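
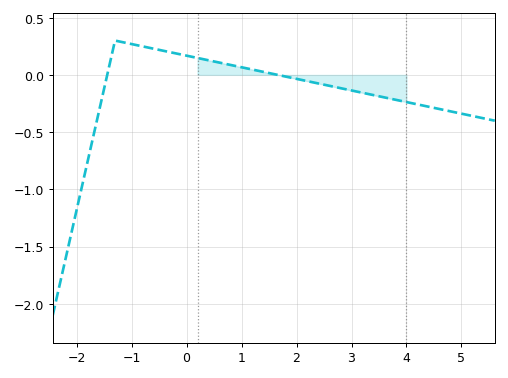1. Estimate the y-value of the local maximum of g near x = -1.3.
0.3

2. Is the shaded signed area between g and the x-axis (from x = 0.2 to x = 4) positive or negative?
negative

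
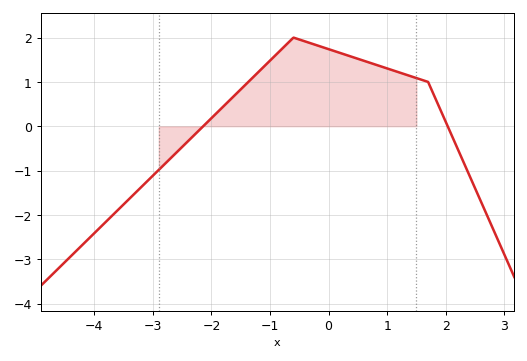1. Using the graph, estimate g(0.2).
1.7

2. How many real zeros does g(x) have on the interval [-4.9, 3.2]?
2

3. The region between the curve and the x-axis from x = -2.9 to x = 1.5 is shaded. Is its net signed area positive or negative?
positive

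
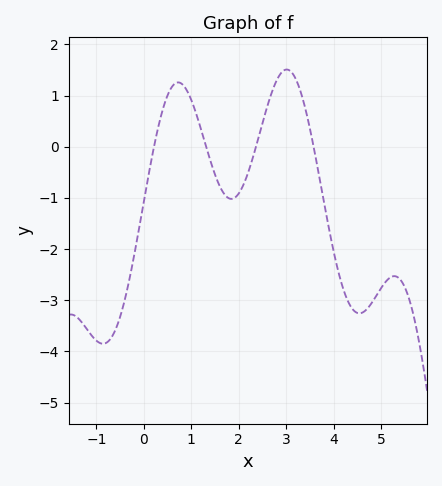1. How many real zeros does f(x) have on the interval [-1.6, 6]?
4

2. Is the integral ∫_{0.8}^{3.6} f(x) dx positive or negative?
positive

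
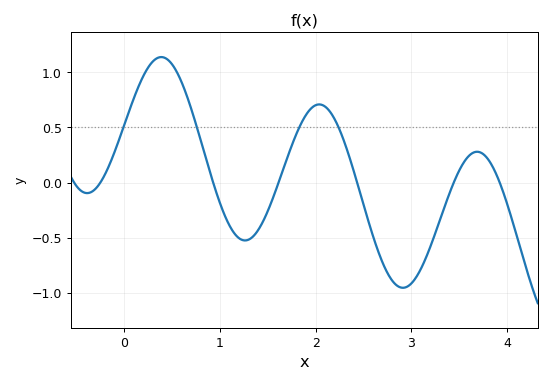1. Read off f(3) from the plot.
-0.913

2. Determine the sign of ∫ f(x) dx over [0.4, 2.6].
positive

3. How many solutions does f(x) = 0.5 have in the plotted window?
4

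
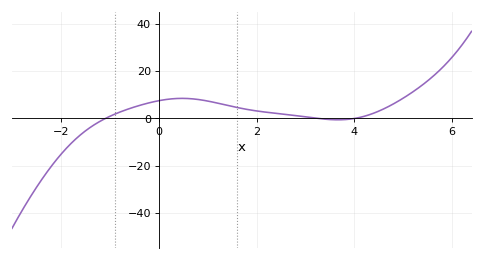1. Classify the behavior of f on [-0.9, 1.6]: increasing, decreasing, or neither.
neither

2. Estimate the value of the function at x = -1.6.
-6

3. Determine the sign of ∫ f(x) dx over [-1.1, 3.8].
positive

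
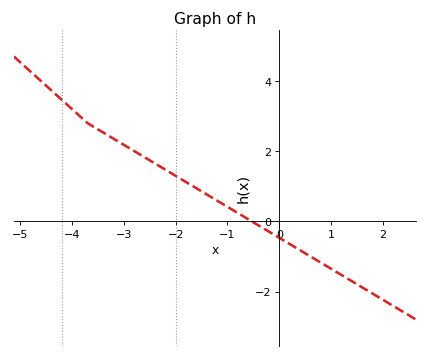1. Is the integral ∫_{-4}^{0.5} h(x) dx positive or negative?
positive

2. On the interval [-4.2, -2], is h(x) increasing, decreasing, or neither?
decreasing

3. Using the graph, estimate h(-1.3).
0.7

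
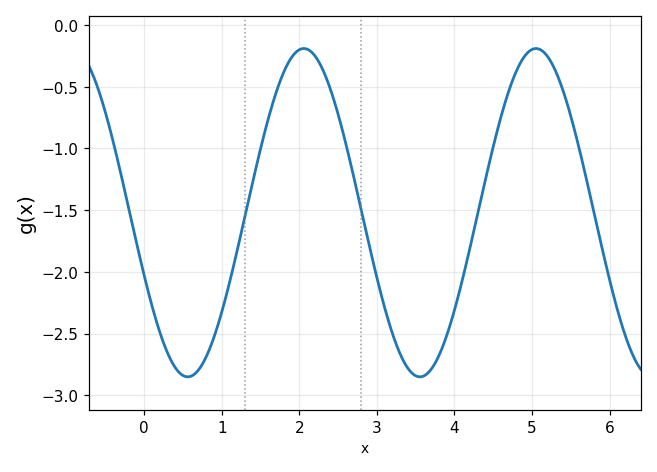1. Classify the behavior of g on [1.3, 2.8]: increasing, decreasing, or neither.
neither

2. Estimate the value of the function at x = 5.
-0.198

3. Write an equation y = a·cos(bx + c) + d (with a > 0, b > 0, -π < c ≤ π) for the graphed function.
y = 1.33cos(2.1x + 1.96) - 1.52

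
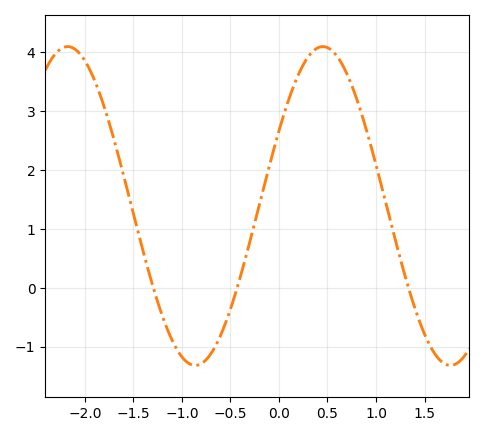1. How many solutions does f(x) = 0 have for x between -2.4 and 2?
3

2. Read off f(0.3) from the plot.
3.9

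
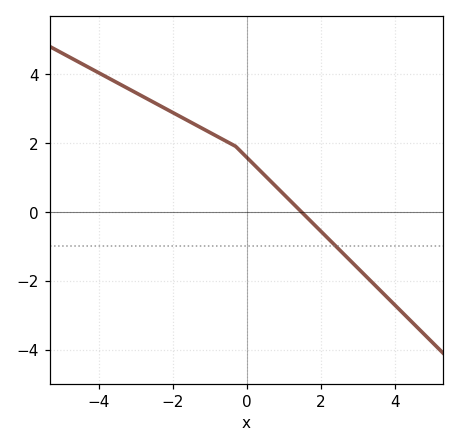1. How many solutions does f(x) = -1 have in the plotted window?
1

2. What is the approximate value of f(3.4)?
-2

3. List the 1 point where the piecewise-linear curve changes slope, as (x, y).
(-0.3, 1.9)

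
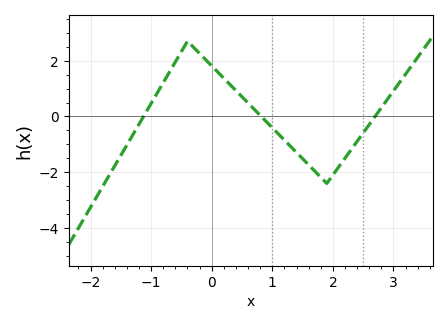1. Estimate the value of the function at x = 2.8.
0.3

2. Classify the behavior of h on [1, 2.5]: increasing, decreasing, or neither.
neither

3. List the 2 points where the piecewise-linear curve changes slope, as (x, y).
(-0.4, 2.7); (1.9, -2.4)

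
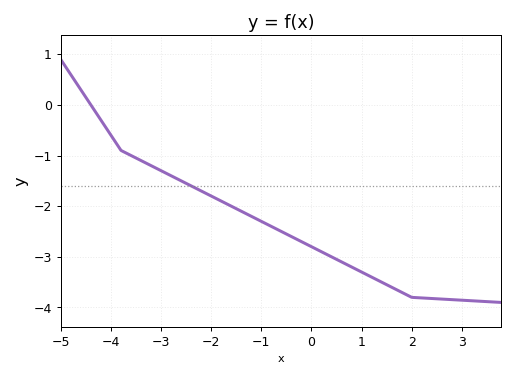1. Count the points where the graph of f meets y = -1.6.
1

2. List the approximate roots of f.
-4.4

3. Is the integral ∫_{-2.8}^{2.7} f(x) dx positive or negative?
negative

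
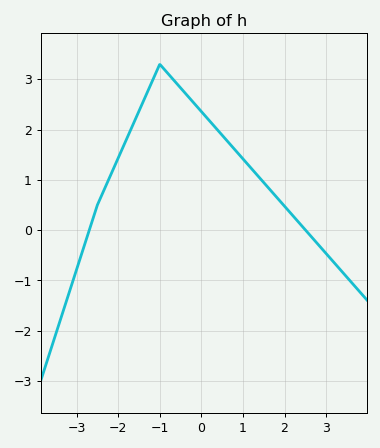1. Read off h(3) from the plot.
-0.465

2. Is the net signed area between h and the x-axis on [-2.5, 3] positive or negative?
positive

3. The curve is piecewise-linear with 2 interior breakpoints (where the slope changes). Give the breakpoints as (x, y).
(-2.5, 0.5); (-1, 3.3)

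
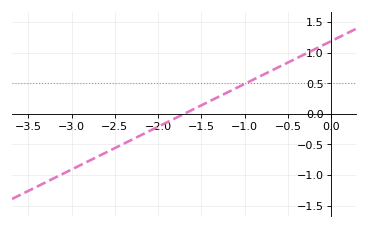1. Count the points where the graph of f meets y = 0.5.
1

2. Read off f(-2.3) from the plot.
-0.42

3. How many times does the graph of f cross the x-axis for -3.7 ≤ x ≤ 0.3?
1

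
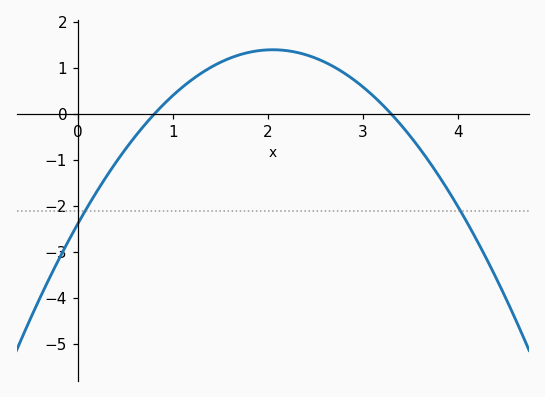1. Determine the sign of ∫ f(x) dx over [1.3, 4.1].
positive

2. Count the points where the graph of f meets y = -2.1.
2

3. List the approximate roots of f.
0.8, 3.3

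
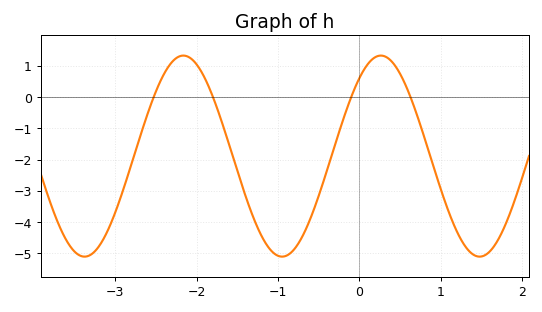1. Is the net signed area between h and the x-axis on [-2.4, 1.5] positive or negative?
negative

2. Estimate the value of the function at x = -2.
1.05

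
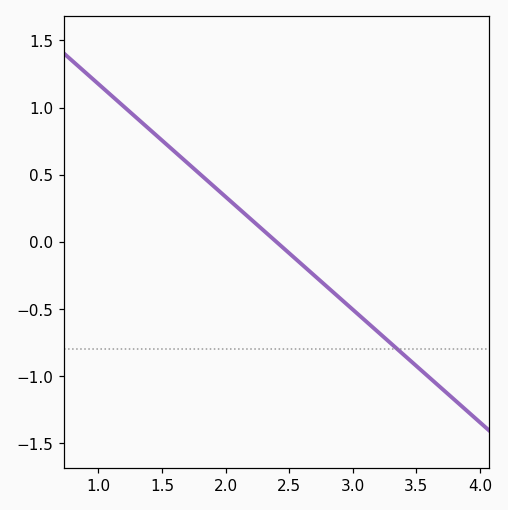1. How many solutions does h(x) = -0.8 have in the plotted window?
1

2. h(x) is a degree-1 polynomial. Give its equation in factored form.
y = -0.84(x - 2.4)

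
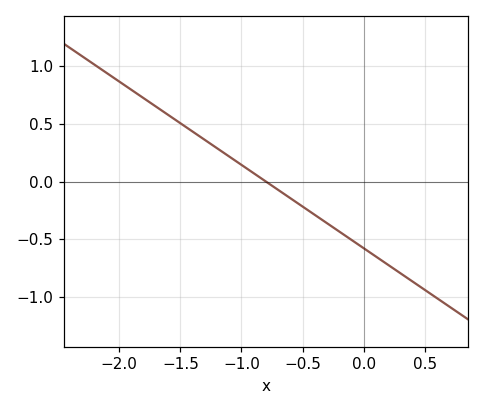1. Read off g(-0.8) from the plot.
0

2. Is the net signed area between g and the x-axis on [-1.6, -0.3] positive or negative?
positive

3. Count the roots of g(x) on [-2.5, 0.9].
1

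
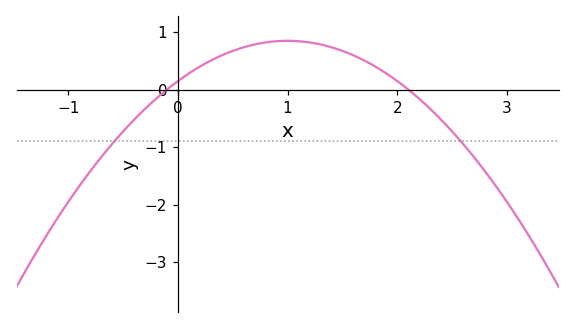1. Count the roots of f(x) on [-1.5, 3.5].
2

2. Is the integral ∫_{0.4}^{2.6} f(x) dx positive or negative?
positive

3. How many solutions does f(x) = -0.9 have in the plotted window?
2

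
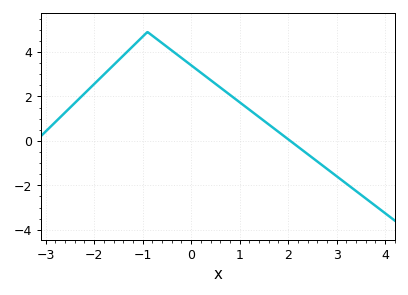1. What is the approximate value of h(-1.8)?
3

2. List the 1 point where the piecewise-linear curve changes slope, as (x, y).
(-0.9, 4.9)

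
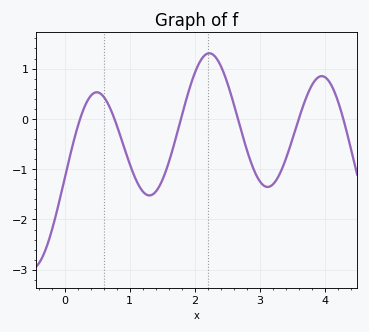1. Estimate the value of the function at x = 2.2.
1.3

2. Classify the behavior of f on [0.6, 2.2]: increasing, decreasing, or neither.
neither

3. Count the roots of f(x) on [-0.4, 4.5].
6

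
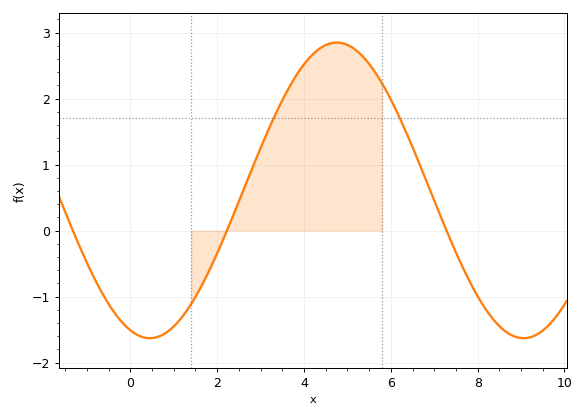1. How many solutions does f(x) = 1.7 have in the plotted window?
2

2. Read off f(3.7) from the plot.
2.2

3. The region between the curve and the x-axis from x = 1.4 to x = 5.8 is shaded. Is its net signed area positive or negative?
positive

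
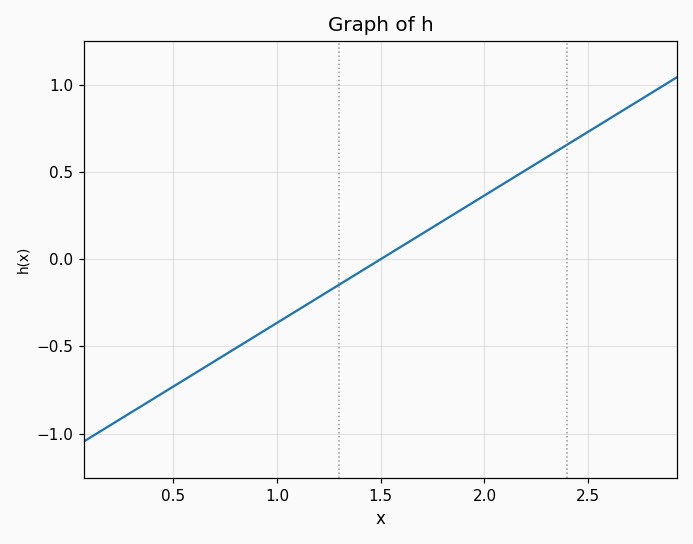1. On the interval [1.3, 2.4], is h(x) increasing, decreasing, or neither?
increasing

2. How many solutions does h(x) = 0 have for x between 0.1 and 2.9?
1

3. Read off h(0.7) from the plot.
-0.6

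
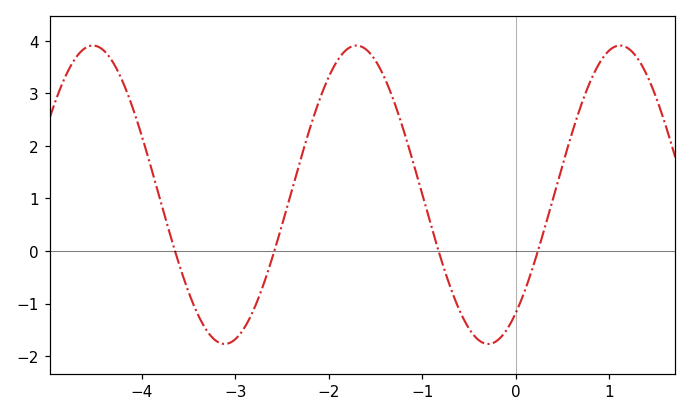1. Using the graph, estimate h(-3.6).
-0.254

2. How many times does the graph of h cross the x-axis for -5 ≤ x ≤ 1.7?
4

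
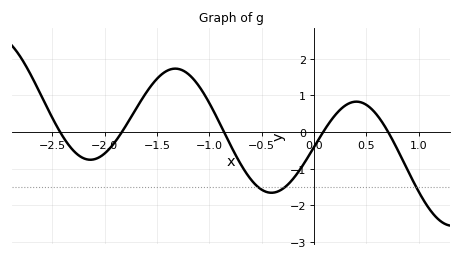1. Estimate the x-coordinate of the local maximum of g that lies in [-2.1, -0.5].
-1.33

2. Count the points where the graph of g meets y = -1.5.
3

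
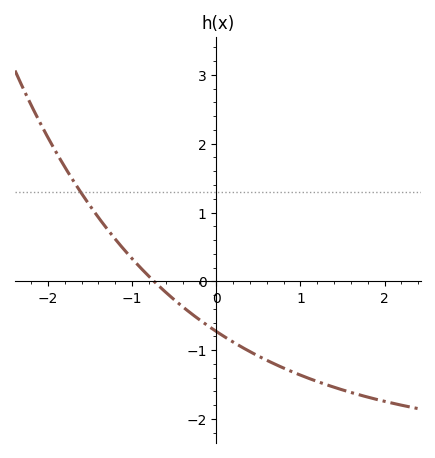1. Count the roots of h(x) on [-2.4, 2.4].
1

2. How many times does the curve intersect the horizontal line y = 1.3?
1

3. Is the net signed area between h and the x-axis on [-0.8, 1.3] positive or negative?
negative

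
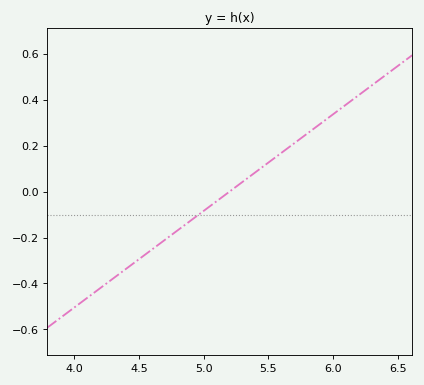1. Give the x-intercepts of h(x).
5.2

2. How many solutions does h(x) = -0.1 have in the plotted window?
1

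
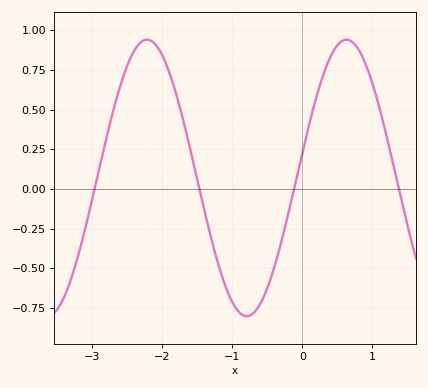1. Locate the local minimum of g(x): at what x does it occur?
-0.8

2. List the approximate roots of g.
-3, -1.5, -0.1, 1.4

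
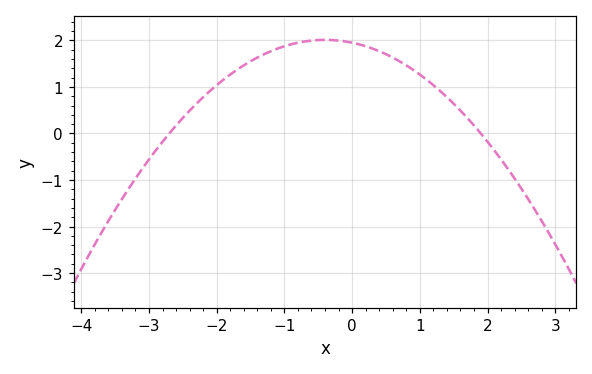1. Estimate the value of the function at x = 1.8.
0.171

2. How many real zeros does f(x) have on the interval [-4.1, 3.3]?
2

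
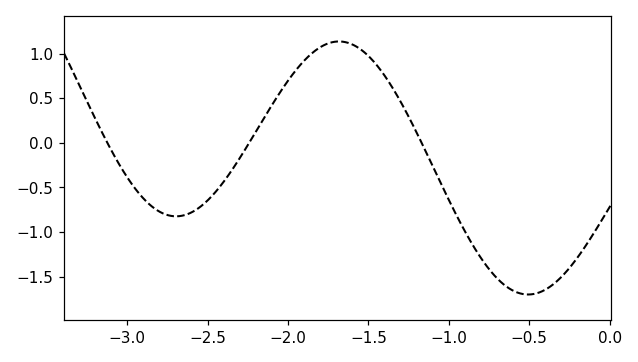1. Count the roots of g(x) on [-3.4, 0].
3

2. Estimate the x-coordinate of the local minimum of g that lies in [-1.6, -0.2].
-0.506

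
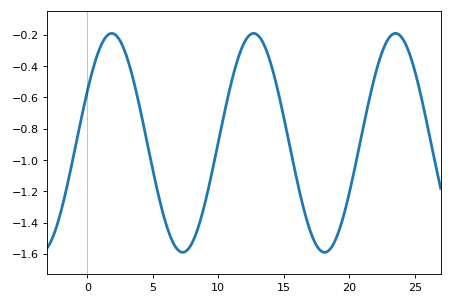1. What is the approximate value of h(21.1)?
-0.777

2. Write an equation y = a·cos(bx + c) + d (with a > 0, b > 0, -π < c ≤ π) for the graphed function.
y = 0.7cos(0.58x - 1.08) - 0.89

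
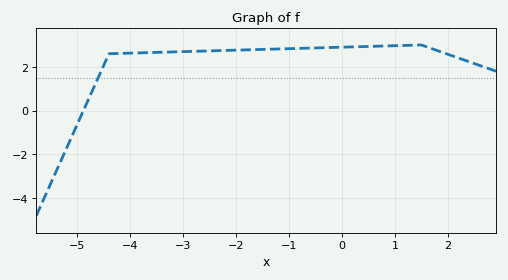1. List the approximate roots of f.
-4.88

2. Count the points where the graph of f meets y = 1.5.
1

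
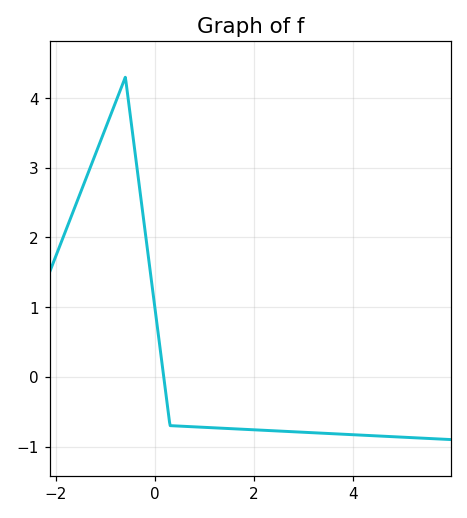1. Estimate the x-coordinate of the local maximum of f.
-0.599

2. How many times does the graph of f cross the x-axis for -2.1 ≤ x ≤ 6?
1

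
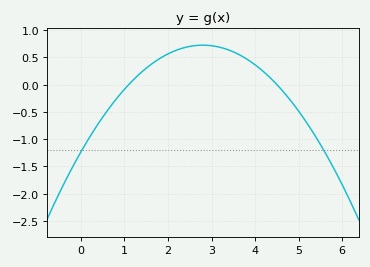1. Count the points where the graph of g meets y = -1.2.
2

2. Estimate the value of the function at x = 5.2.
-0.718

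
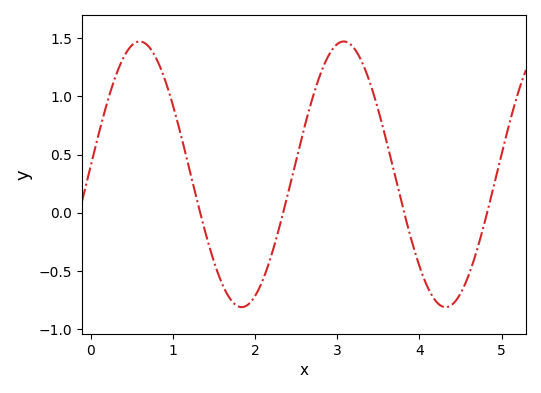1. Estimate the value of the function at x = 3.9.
-0.228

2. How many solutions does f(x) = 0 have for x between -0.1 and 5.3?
4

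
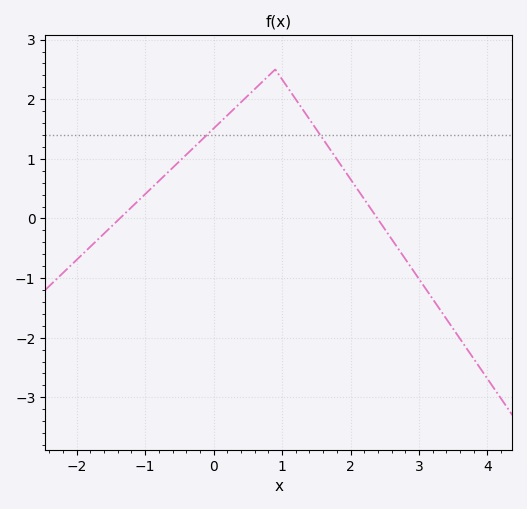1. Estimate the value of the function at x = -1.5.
-0.143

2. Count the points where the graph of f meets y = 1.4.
2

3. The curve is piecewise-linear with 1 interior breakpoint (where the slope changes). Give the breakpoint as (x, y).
(0.9, 2.5)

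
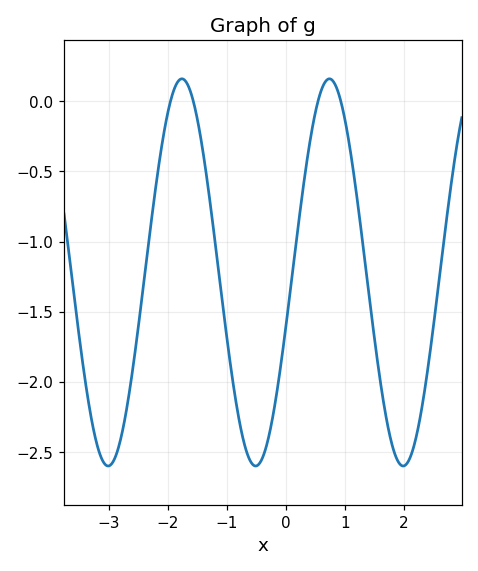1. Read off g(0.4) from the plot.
-0.315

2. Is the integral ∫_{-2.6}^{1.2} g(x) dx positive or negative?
negative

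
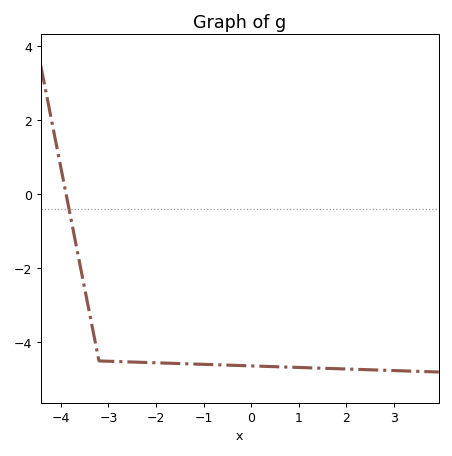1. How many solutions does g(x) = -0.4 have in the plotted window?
1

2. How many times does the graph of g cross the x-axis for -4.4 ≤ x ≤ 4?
1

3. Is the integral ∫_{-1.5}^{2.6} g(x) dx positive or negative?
negative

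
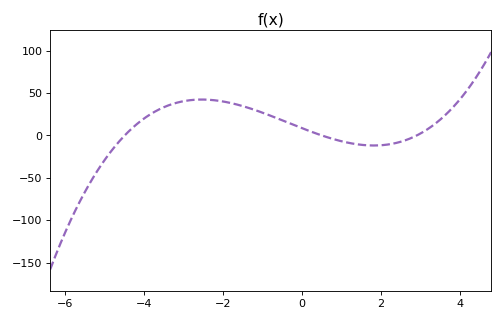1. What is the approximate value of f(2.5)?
-5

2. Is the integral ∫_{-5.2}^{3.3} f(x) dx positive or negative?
positive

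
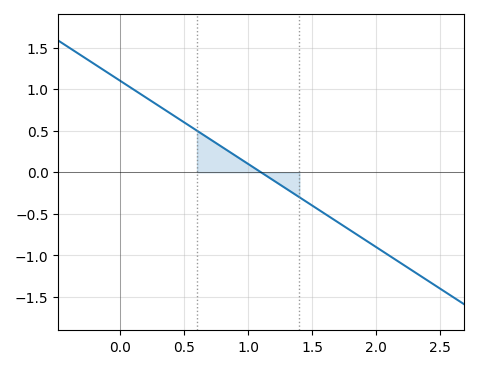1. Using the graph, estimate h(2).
-0.9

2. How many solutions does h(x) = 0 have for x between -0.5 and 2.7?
1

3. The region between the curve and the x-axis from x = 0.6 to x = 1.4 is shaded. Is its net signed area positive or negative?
positive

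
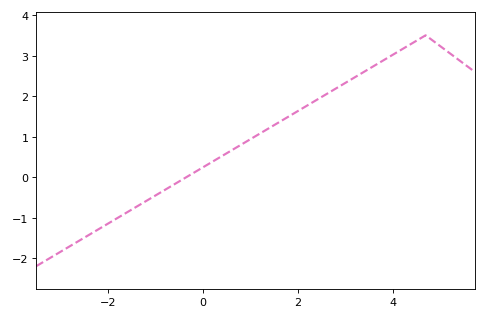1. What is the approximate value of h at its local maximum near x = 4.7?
3.5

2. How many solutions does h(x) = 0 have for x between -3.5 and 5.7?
1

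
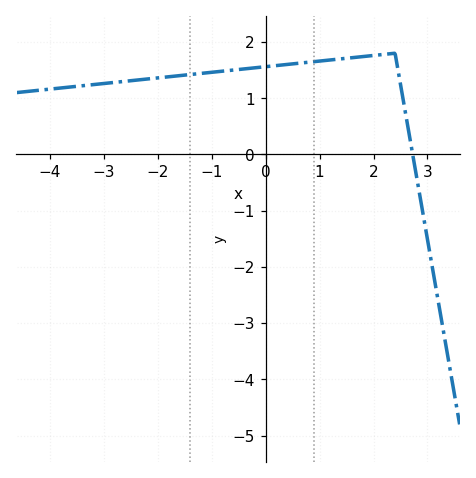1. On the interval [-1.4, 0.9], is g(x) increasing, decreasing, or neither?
increasing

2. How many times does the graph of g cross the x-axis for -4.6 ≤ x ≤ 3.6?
1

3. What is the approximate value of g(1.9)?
1.8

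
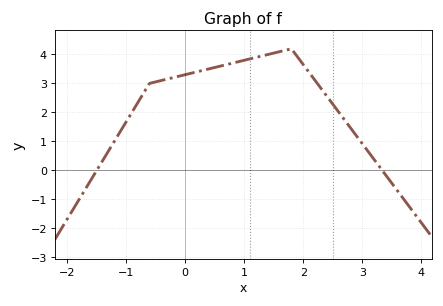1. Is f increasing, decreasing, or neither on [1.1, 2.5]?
neither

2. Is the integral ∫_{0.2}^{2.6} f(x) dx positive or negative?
positive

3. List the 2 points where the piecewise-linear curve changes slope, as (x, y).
(-0.6, 3); (1.8, 4.2)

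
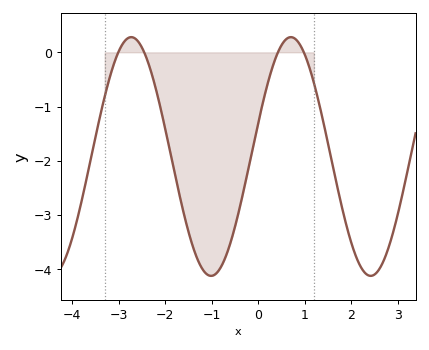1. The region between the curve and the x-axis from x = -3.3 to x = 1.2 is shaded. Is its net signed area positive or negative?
negative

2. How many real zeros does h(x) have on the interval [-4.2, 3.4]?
4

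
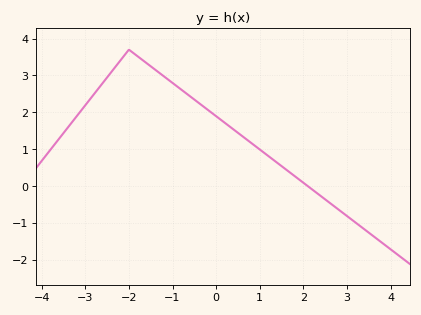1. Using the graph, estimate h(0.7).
1.27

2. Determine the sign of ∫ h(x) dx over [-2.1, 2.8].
positive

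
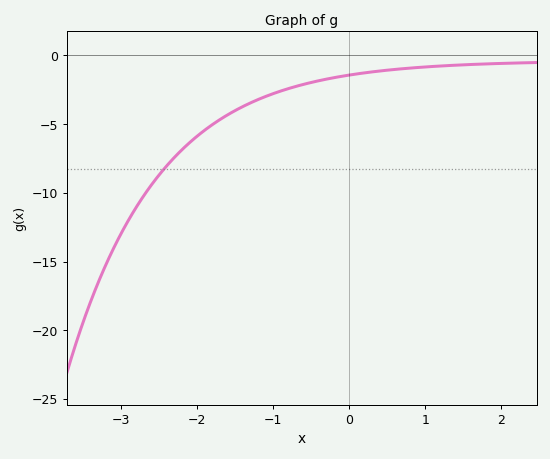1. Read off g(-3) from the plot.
-13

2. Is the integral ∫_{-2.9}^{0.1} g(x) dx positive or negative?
negative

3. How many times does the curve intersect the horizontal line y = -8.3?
1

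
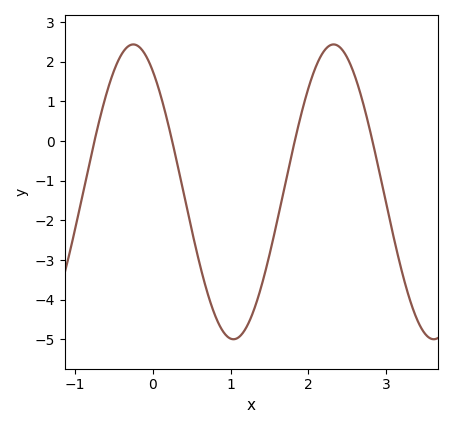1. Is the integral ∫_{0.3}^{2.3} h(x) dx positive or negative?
negative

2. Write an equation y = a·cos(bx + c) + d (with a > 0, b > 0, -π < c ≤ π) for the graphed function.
y = 3.72cos(2.44x + 0.61) - 1.28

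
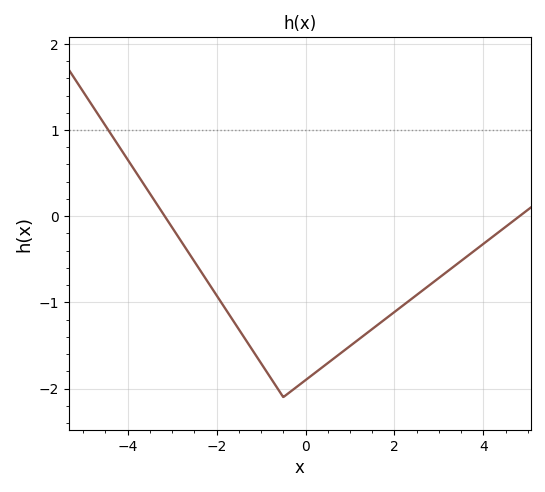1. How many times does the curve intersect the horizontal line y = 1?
1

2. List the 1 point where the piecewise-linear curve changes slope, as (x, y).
(-0.5, -2.1)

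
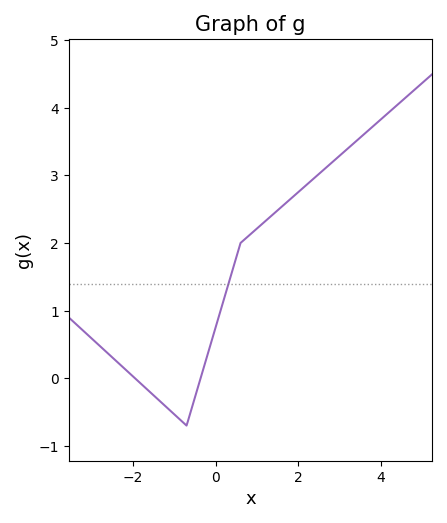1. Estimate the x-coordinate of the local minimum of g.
-0.7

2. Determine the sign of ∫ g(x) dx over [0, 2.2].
positive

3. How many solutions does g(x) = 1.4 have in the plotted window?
1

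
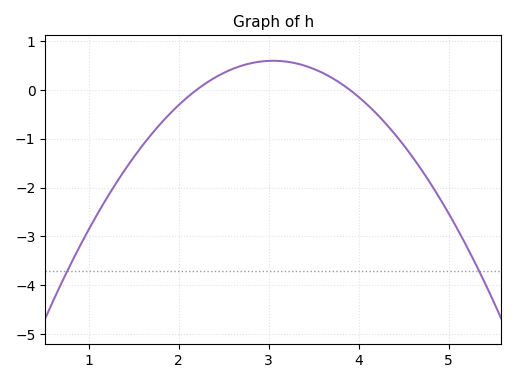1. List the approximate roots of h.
2.2, 3.9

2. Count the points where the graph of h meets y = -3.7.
2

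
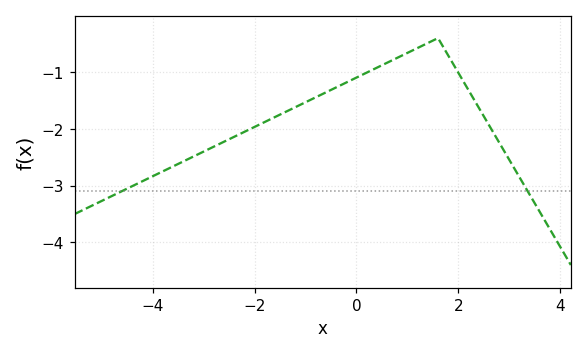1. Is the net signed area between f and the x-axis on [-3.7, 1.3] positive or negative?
negative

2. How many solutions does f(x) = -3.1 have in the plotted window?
2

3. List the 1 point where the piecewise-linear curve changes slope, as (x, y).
(1.6, -0.4)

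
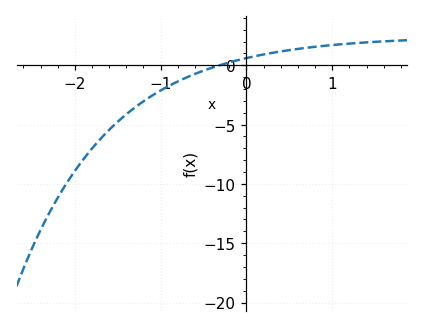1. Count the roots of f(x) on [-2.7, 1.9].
1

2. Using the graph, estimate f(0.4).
1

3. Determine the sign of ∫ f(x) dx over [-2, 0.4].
negative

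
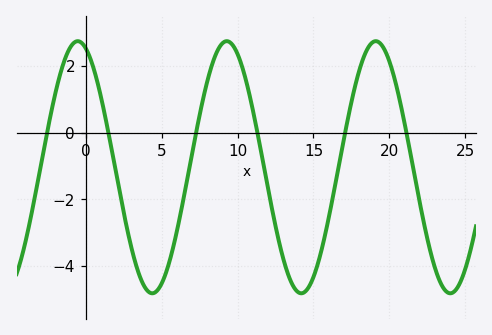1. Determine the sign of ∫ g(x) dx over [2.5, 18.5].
negative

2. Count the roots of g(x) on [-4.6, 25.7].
6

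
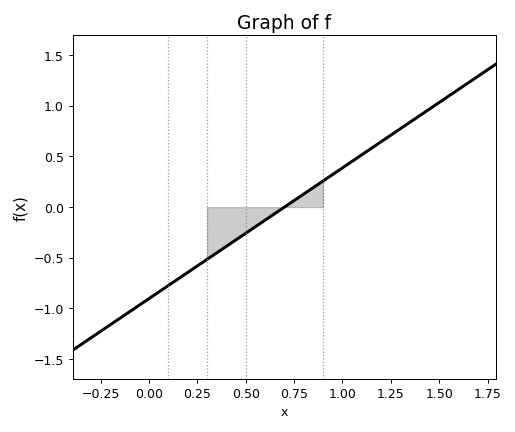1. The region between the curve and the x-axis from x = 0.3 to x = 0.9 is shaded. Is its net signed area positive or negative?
negative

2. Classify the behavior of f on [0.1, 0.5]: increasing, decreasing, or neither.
increasing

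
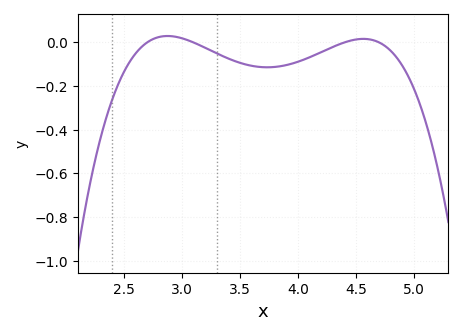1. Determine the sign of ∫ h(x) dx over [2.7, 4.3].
negative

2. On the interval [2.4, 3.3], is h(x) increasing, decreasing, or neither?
neither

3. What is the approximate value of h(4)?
-0.088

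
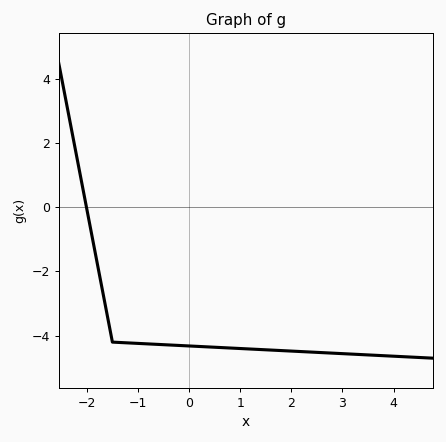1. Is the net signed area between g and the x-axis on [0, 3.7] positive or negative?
negative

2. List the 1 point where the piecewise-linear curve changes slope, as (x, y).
(-1.5, -4.2)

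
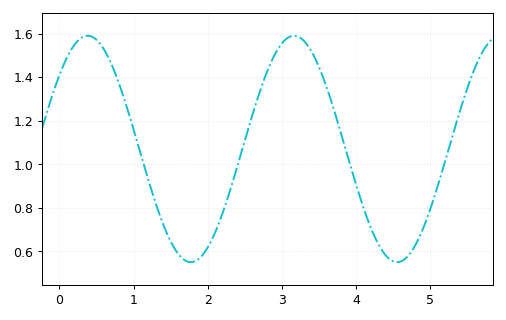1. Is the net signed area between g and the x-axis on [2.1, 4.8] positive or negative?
positive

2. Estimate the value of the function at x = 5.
0.8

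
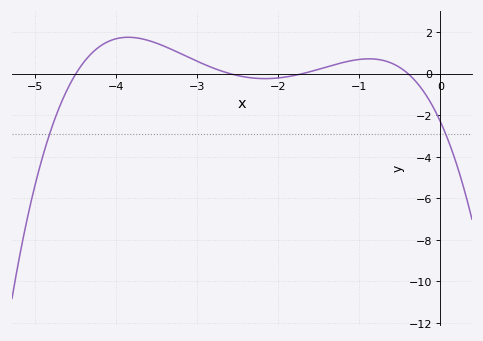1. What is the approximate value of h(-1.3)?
0.434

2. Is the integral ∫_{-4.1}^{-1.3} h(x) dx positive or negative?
positive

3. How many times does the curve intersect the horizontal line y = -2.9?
2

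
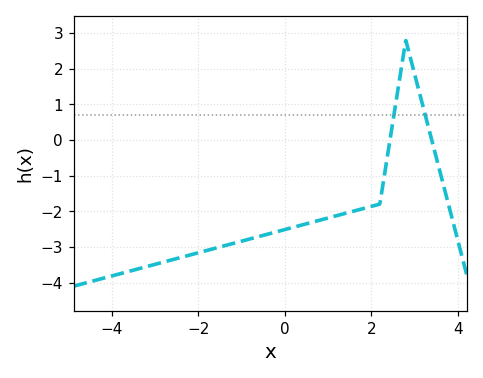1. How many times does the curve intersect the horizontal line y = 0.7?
2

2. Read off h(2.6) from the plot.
1.27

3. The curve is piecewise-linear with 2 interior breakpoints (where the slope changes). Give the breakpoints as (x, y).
(2.2, -1.8); (2.8, 2.8)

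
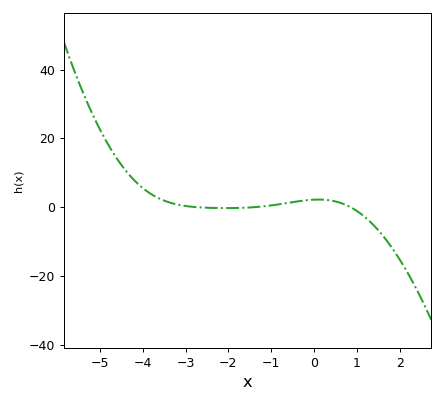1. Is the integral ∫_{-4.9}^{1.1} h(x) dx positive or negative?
positive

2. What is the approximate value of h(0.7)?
0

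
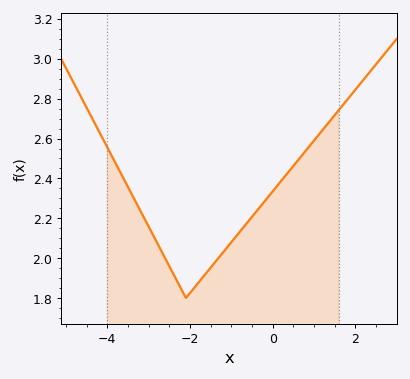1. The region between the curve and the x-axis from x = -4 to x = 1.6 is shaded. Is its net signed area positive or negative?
positive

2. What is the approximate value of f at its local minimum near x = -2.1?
1.8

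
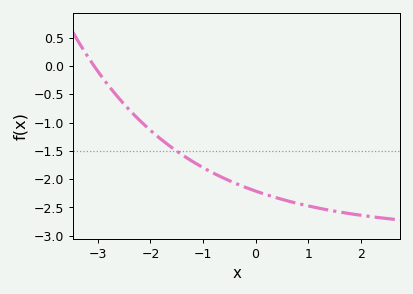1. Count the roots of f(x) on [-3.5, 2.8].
1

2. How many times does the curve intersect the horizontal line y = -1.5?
1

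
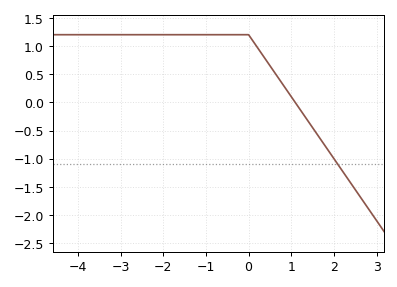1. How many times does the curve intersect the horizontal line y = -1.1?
1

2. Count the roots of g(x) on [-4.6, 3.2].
1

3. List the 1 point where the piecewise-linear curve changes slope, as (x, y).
(0, 1.2)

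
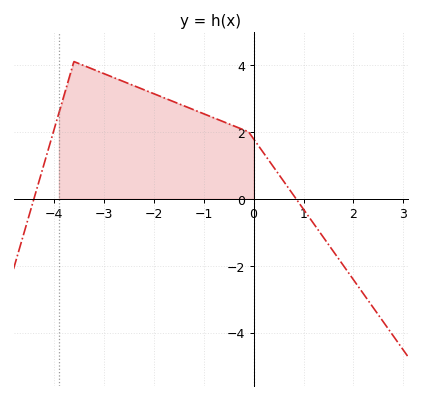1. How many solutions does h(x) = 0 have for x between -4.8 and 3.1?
2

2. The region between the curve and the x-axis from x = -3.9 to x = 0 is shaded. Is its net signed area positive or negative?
positive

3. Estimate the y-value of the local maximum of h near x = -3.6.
4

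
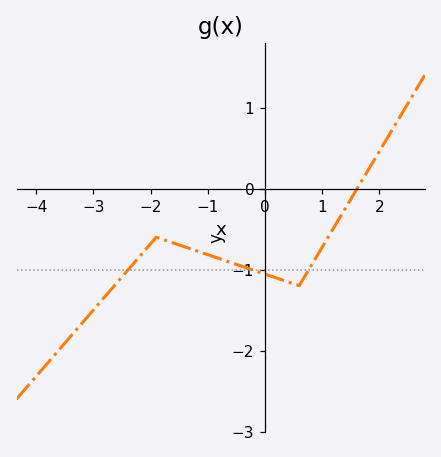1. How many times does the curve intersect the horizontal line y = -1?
3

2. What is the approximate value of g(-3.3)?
-1.7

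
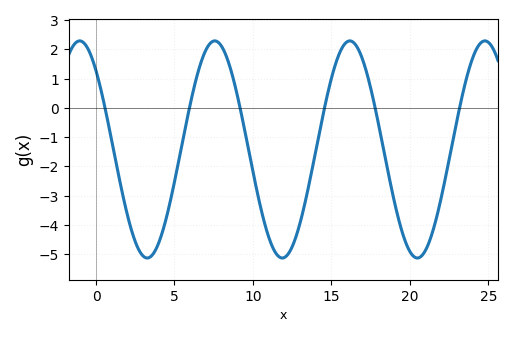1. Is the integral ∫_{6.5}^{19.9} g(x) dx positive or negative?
negative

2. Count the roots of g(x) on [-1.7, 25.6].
6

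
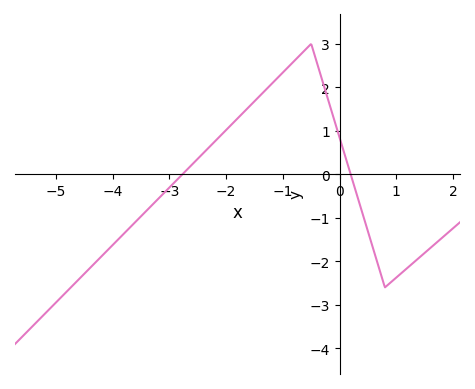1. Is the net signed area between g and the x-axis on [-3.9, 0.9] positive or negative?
positive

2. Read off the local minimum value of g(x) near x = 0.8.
-2.6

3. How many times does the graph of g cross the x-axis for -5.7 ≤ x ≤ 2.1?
2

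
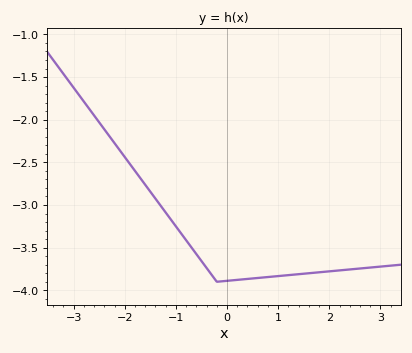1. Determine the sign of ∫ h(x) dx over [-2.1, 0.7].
negative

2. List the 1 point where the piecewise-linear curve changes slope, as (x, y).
(-0.2, -3.9)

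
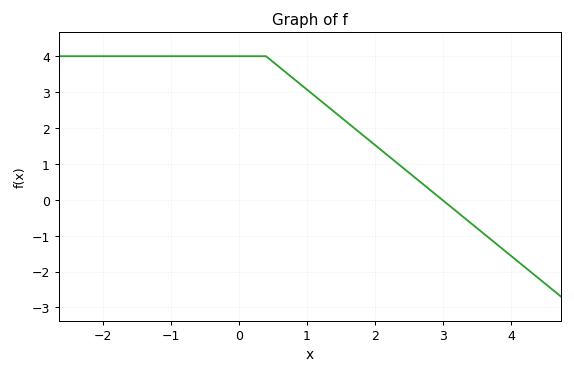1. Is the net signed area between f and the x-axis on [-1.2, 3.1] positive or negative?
positive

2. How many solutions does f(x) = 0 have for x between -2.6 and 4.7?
1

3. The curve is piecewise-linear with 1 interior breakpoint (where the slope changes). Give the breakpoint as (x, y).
(0.4, 4)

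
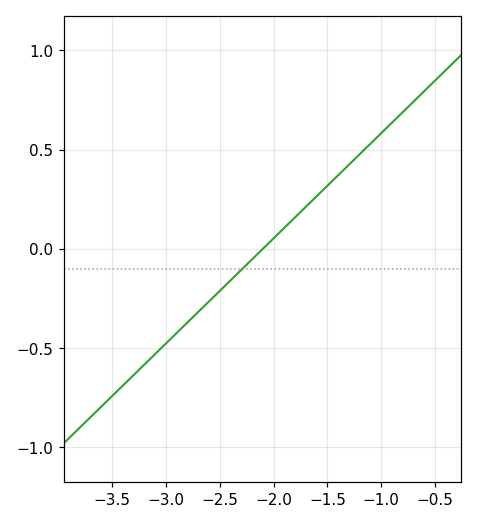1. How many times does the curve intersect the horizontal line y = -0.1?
1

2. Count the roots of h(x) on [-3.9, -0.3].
1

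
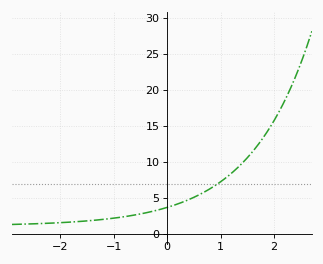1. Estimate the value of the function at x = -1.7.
1.74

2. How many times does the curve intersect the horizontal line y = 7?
1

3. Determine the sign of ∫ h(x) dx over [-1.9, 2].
positive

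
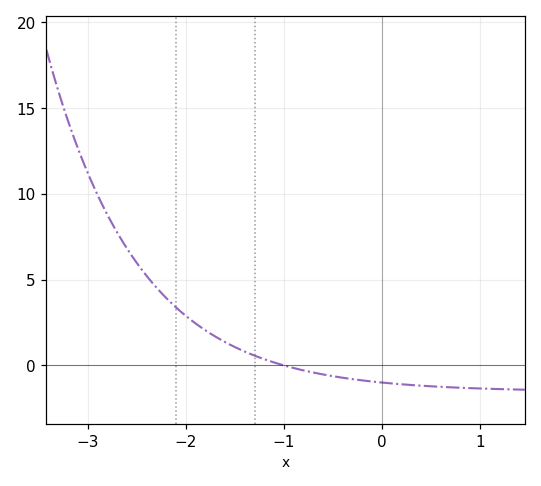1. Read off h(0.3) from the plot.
-1.15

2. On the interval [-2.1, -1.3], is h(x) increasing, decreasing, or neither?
decreasing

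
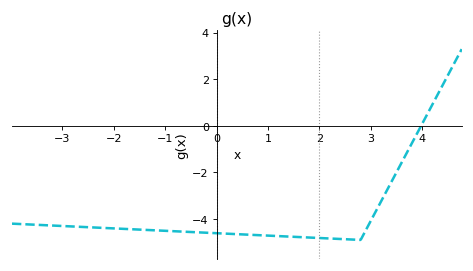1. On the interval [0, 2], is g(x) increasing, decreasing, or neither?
decreasing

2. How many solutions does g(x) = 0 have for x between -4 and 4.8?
1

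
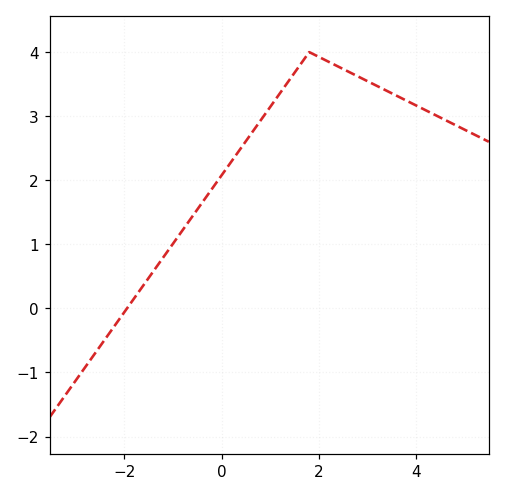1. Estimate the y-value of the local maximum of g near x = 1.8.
4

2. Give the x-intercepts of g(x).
-1.94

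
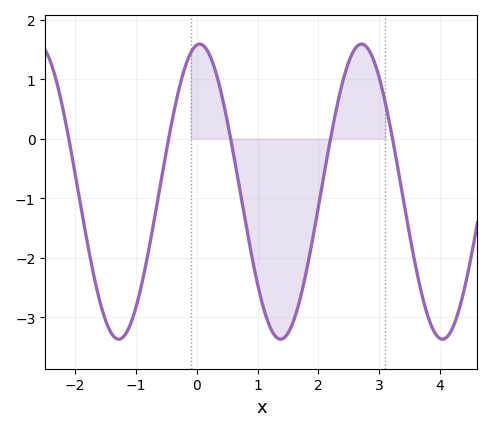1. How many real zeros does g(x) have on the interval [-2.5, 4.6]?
5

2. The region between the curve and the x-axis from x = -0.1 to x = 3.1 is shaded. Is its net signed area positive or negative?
negative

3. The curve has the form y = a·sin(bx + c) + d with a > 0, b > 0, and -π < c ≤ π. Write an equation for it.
y = 2.48sin(2.36x + 1.46) - 0.89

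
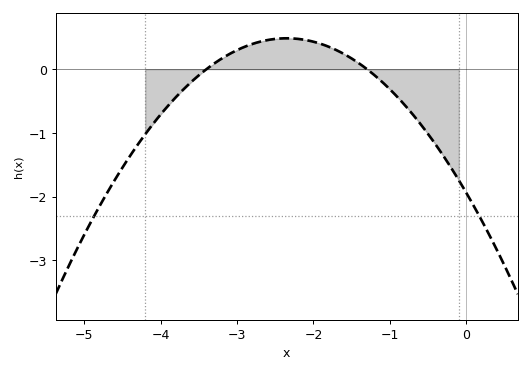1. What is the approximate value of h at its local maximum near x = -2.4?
0.485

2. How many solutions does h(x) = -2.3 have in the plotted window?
2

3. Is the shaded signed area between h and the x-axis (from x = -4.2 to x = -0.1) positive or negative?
negative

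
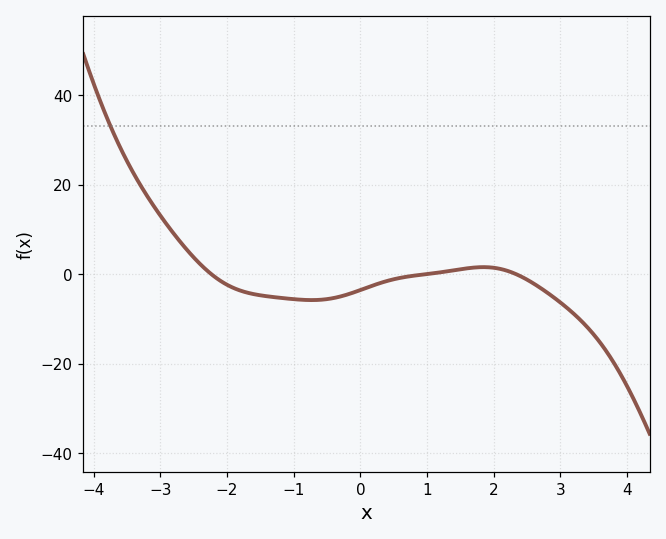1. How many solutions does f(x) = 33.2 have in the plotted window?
1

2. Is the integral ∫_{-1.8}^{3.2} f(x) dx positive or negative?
negative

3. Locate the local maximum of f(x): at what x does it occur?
1.8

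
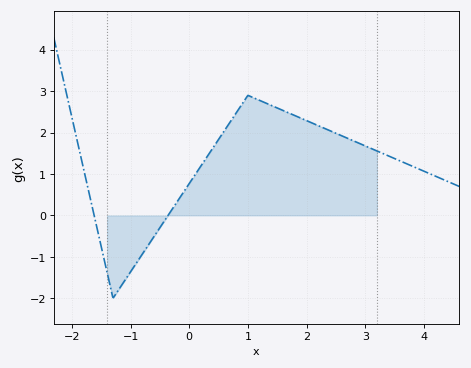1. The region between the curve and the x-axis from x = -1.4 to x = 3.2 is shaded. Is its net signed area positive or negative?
positive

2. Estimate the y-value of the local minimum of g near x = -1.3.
-2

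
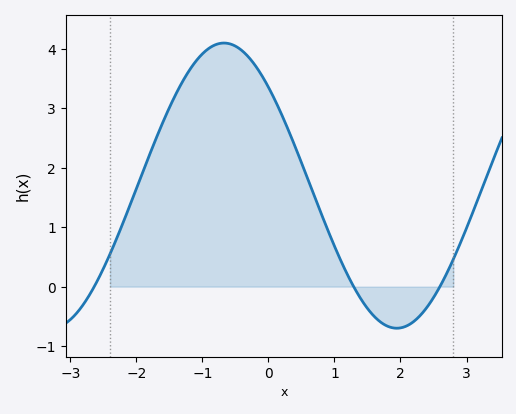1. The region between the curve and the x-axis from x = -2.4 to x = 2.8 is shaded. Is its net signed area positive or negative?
positive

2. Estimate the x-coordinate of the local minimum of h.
1.9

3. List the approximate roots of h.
-2.6, 1.3, 2.6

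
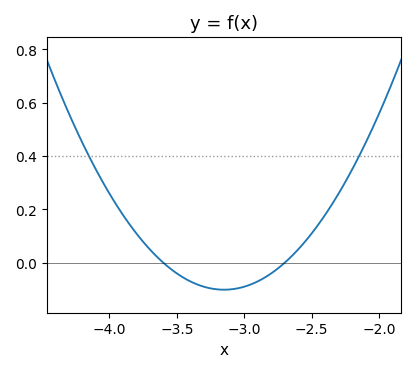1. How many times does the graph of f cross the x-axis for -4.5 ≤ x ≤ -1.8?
2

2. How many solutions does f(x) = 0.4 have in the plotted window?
2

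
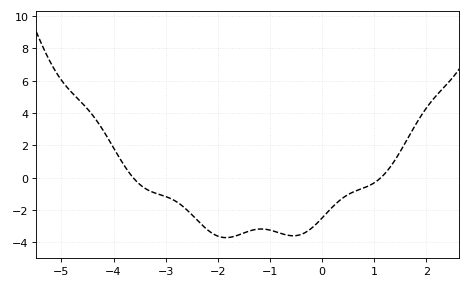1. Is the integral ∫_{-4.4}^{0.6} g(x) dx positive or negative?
negative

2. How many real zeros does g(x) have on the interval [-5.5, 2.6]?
2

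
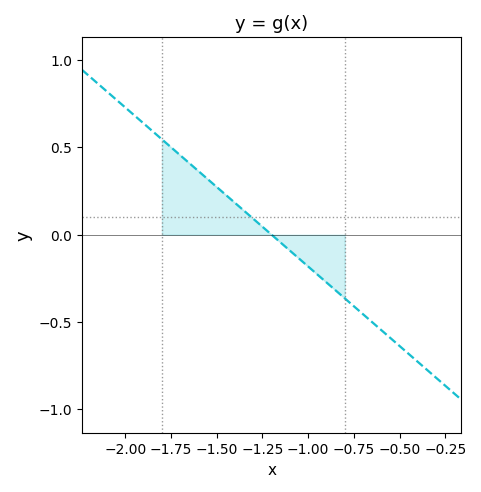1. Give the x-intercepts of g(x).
-1.2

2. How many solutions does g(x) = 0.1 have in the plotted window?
1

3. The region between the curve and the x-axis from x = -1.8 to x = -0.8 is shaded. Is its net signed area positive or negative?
positive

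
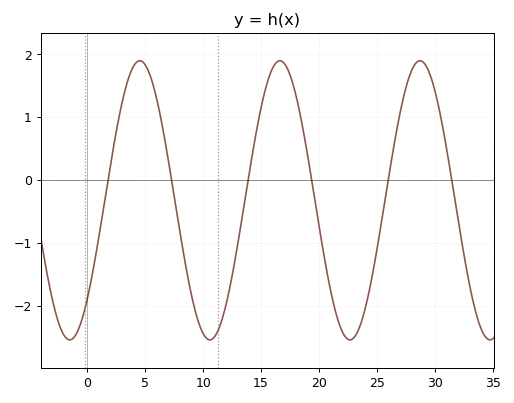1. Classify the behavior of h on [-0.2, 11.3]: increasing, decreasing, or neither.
neither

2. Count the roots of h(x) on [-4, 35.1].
6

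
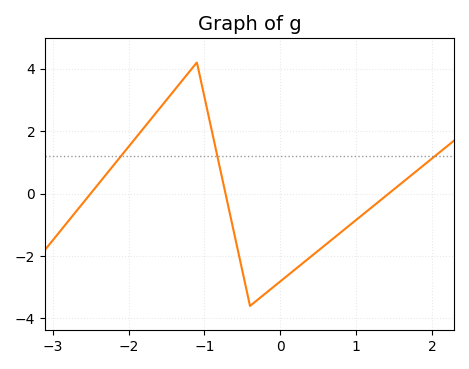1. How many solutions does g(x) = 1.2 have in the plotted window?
3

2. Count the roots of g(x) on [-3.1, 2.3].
3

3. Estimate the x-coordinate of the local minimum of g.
-0.4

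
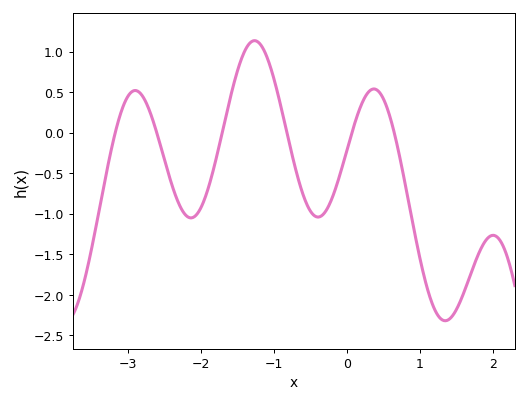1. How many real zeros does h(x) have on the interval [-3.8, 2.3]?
6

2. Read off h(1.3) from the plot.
-2.3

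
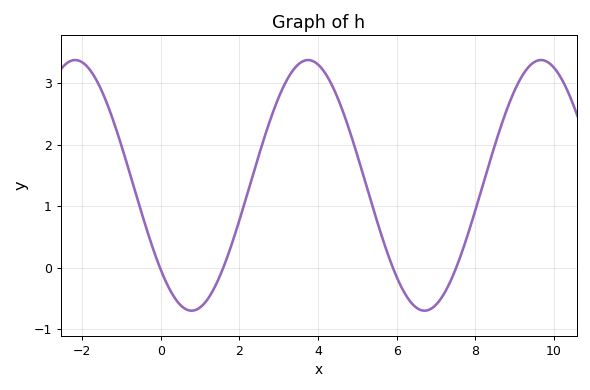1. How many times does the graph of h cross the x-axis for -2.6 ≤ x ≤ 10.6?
4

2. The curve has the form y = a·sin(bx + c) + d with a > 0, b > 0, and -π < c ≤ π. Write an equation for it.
y = 2.04sin(1.06x - 2.4) + 1.34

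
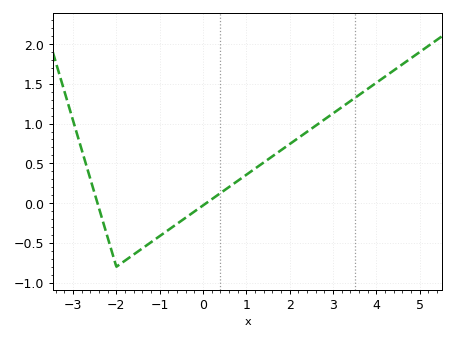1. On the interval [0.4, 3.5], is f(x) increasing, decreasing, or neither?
increasing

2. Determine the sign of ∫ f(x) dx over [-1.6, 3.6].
positive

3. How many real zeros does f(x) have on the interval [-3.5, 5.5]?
2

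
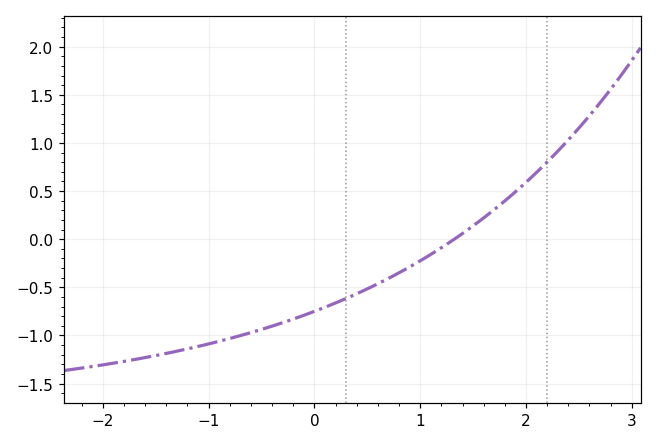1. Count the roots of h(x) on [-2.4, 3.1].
1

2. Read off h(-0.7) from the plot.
-1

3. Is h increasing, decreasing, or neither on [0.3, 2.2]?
increasing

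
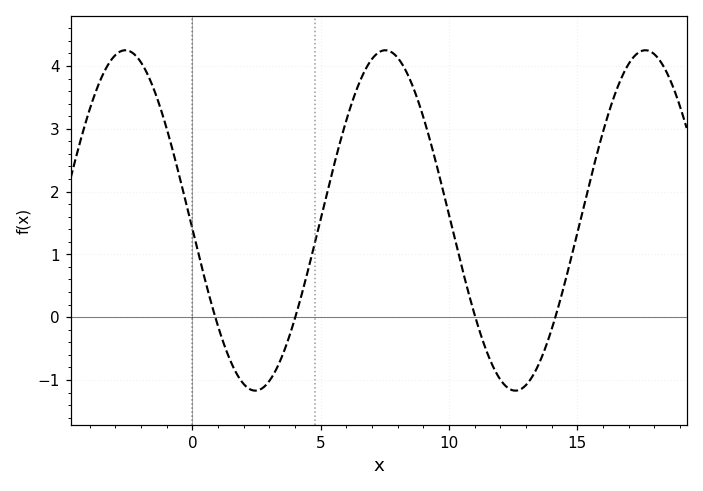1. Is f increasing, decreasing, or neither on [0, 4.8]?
neither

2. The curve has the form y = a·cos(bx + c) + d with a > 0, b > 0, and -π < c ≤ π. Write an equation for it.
y = 2.71cos(0.62x + 1.6) + 1.54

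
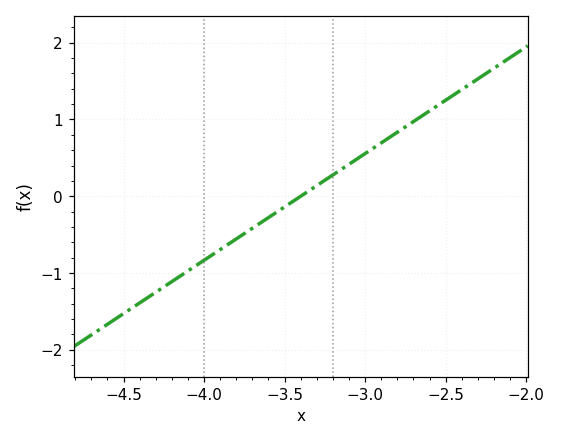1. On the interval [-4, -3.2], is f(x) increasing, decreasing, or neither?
increasing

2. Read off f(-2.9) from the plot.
0.7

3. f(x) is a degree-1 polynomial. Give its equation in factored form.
y = 1.39(x + 3.4)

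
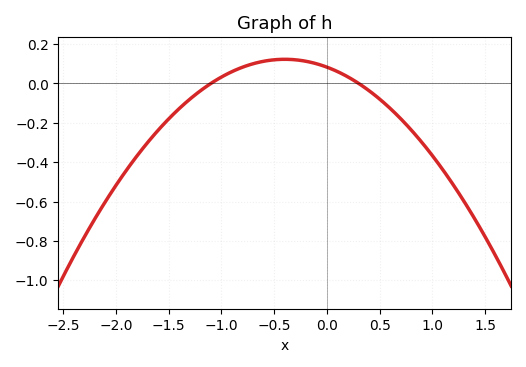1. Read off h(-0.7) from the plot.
0.1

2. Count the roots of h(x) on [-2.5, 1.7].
2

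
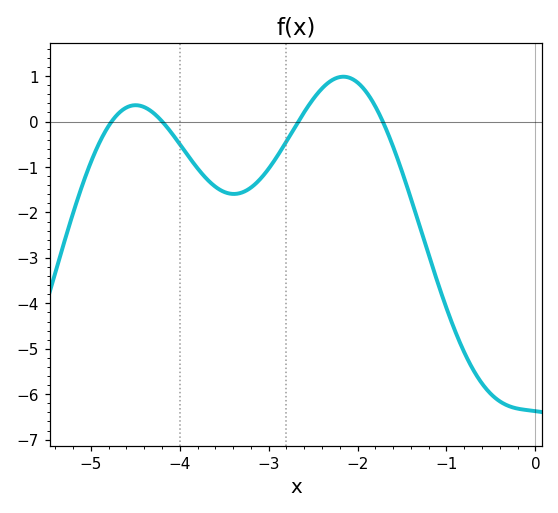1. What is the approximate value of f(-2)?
0.9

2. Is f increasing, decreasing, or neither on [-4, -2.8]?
neither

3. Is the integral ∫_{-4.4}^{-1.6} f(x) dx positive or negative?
negative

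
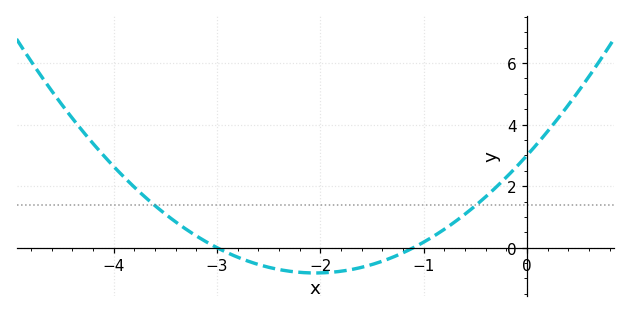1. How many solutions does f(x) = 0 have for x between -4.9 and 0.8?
2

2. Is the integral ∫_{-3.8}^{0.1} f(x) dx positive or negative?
positive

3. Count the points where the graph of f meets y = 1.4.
2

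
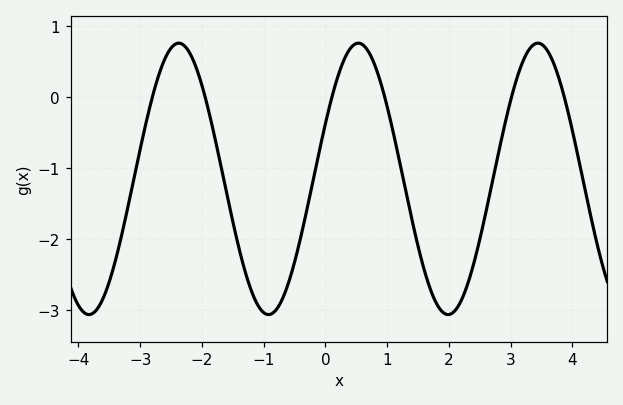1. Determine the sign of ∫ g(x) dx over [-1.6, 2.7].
negative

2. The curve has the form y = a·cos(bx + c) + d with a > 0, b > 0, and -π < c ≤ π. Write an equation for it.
y = 1.91cos(2.2x - 1.2) - 1.15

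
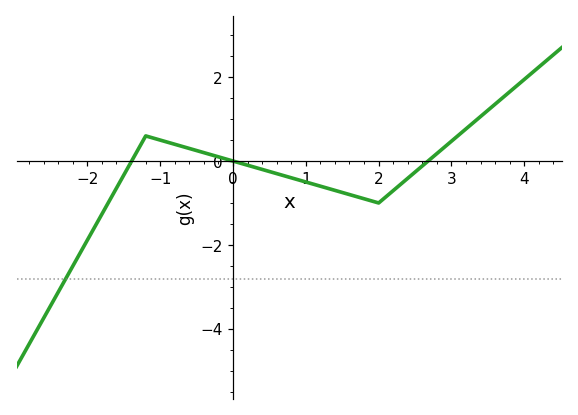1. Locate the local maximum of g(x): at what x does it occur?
-1.2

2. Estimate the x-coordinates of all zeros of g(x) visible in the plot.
-1.4, 0, 2.7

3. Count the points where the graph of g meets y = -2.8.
1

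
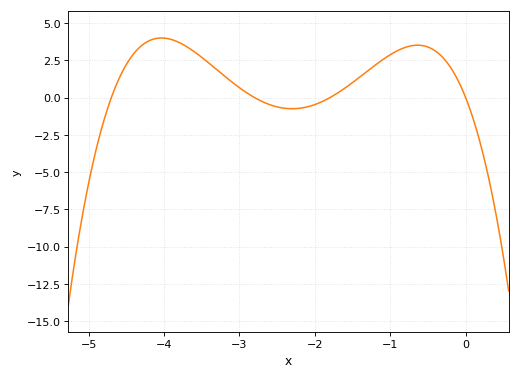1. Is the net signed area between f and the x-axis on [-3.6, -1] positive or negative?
positive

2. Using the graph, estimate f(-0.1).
1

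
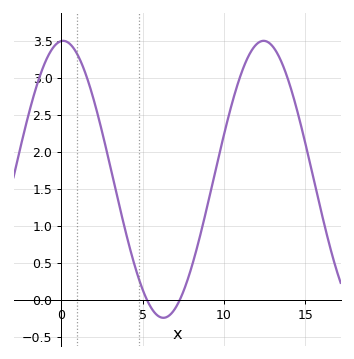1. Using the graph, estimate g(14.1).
2.85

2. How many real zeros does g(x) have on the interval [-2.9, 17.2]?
2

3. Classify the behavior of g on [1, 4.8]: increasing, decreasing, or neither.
decreasing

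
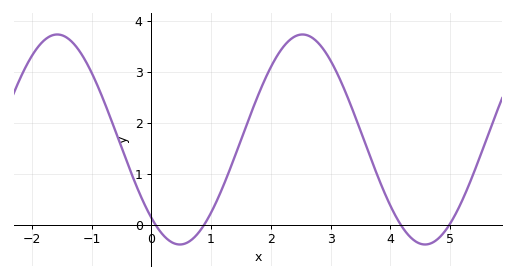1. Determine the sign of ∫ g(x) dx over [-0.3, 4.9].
positive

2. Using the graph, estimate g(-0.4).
1.2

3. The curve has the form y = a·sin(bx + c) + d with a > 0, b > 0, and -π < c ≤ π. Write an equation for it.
y = 2.06sin(1.53x - 2.3) + 1.67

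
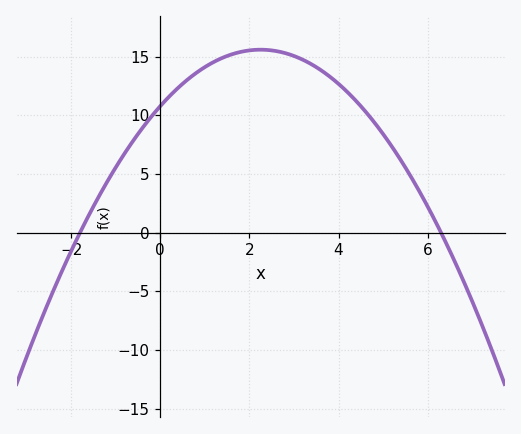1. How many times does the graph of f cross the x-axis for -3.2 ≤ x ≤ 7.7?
2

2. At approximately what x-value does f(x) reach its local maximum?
2.25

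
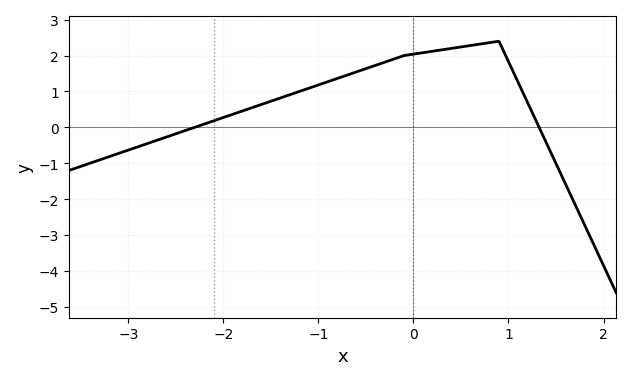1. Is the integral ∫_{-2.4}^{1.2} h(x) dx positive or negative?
positive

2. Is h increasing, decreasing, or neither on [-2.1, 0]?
increasing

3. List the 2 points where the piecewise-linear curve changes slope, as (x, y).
(-0.1, 2); (0.9, 2.4)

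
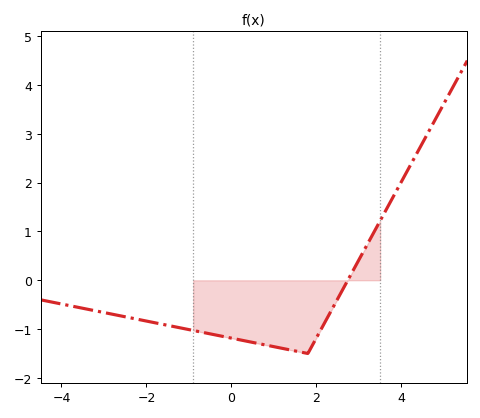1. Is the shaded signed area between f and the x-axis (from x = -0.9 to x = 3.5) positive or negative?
negative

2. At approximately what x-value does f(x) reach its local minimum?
1.8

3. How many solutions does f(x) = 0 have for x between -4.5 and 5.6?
1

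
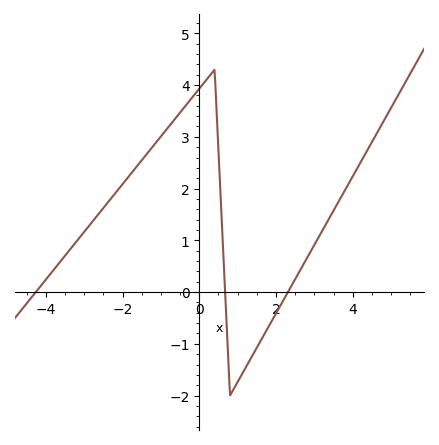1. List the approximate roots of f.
-4.26, 0.673, 2.31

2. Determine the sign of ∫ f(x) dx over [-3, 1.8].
positive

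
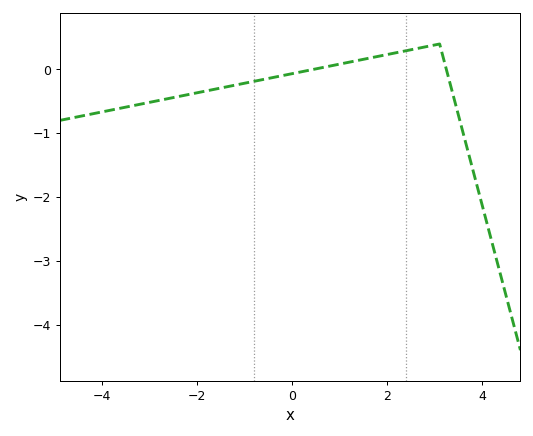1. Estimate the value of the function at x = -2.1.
-0.382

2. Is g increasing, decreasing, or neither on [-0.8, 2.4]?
increasing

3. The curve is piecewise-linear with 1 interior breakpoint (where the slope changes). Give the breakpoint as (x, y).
(3.1, 0.4)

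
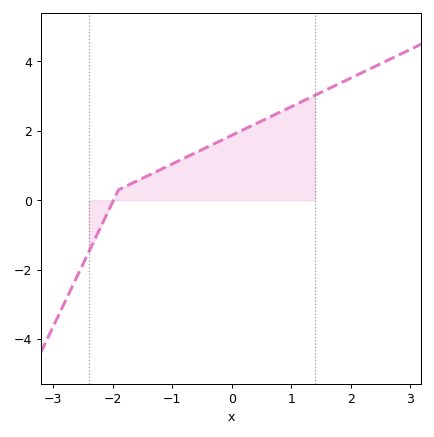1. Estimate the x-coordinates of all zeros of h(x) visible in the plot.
-2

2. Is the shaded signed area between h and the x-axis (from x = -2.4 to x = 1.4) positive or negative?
positive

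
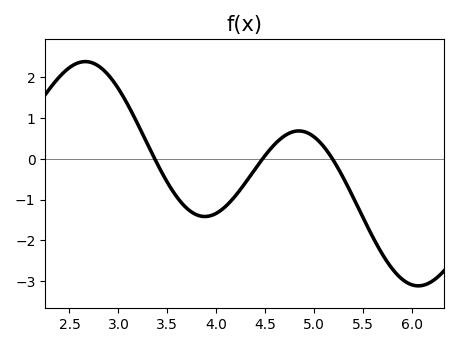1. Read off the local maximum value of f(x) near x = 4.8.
0.689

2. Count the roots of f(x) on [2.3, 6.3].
3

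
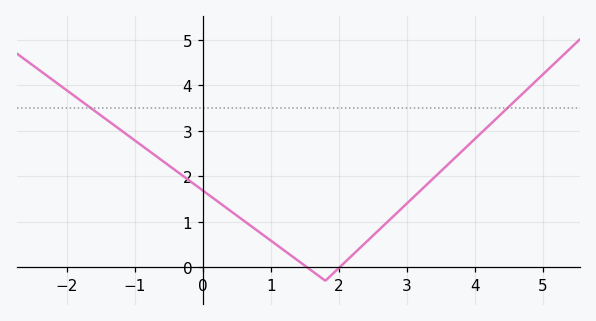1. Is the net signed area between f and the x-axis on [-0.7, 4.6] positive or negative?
positive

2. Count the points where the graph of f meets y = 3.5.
2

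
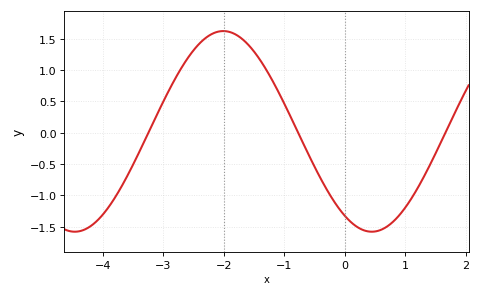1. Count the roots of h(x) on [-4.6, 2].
3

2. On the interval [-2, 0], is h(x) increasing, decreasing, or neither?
decreasing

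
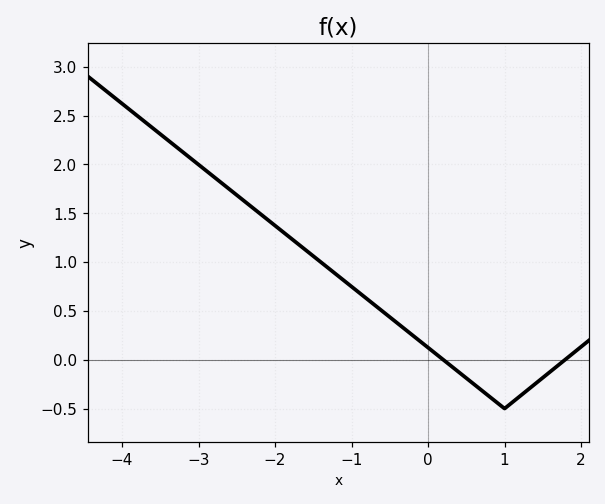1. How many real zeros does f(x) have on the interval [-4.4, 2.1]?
2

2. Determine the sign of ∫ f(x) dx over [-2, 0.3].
positive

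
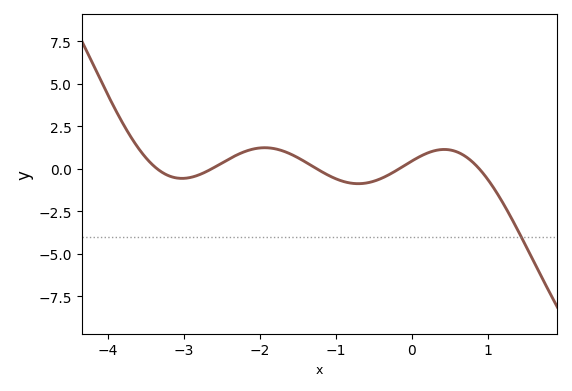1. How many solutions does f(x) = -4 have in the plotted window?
1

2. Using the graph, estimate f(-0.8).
-0.835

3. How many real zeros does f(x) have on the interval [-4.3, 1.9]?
5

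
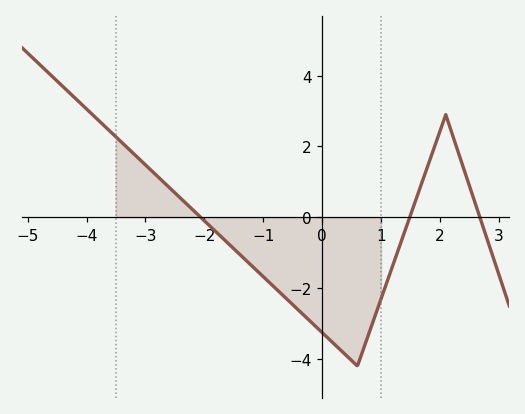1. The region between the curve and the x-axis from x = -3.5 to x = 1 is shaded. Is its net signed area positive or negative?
negative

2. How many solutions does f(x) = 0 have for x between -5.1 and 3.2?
3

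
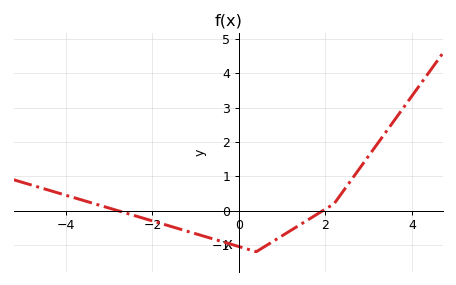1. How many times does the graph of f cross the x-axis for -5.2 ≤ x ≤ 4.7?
2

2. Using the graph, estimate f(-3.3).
0.185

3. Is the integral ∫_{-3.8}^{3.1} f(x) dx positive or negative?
negative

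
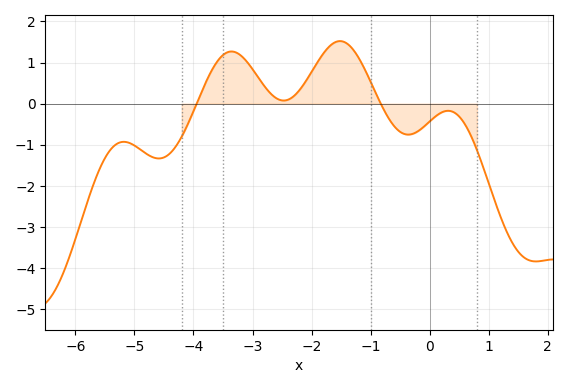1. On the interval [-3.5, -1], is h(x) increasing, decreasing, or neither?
neither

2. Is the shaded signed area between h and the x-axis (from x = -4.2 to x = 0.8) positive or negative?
positive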